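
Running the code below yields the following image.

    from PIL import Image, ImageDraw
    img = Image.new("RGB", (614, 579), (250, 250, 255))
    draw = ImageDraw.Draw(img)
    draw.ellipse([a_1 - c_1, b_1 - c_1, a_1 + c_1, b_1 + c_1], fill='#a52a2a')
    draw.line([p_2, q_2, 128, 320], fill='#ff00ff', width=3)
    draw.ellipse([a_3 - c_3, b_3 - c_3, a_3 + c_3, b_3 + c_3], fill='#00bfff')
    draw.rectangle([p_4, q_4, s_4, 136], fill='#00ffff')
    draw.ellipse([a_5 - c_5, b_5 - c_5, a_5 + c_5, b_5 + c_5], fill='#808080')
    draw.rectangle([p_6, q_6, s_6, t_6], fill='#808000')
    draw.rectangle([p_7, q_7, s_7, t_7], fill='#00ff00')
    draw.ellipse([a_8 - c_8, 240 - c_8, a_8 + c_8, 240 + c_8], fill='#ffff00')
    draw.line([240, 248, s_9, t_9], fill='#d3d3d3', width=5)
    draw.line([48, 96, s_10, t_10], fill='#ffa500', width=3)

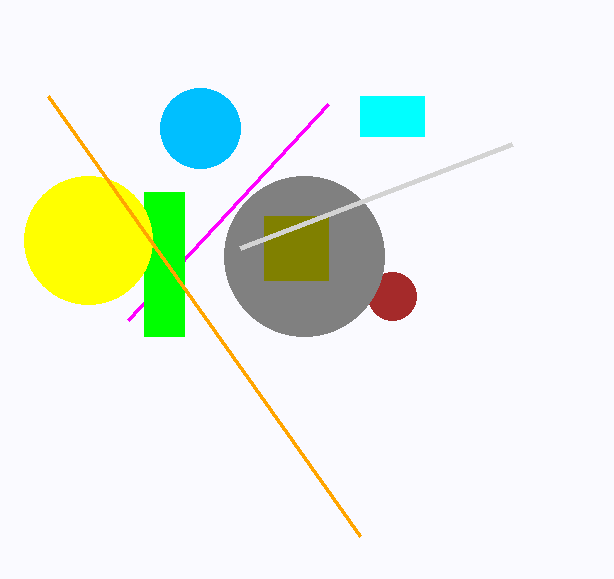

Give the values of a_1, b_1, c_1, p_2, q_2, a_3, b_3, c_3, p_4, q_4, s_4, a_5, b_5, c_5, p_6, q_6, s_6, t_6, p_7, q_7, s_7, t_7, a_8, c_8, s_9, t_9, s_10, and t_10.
a_1 = 392
b_1 = 296
c_1 = 24
p_2 = 328
q_2 = 104
a_3 = 200
b_3 = 128
c_3 = 40
p_4 = 360
q_4 = 96
s_4 = 424
a_5 = 304
b_5 = 256
c_5 = 80
p_6 = 264
q_6 = 216
s_6 = 328
t_6 = 280
p_7 = 144
q_7 = 192
s_7 = 184
t_7 = 336
a_8 = 88
c_8 = 64
s_9 = 512
t_9 = 144
s_10 = 360
t_10 = 536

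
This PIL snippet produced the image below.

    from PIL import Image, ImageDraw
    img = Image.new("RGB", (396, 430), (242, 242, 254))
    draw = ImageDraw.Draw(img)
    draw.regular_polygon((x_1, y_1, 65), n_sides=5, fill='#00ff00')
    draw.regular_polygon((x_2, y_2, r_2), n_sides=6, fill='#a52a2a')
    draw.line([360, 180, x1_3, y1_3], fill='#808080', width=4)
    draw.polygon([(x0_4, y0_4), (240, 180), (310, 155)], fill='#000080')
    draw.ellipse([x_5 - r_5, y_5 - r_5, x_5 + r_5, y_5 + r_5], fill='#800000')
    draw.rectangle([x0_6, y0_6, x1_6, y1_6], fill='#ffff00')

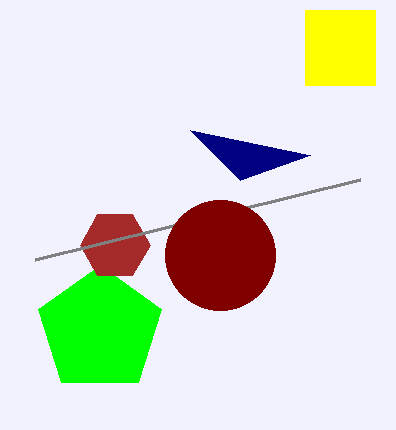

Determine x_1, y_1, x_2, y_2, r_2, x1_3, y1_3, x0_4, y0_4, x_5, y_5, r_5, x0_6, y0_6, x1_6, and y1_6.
x_1 = 100
y_1 = 330
x_2 = 115
y_2 = 245
r_2 = 35
x1_3 = 35
y1_3 = 260
x0_4 = 190
y0_4 = 130
x_5 = 220
y_5 = 255
r_5 = 55
x0_6 = 305
y0_6 = 10
x1_6 = 375
y1_6 = 85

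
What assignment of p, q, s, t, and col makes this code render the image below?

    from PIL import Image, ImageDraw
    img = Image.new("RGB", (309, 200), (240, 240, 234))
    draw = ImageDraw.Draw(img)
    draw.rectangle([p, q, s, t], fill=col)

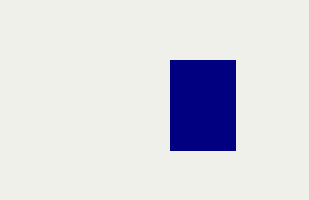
p = 170
q = 60
s = 235
t = 150
col = 'navy'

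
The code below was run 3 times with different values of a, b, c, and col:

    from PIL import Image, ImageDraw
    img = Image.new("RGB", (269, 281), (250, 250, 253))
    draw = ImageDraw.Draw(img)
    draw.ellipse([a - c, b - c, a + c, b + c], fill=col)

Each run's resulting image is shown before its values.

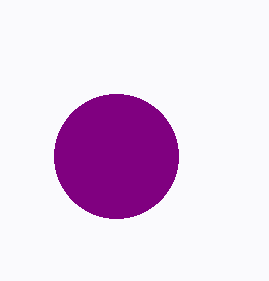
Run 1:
a = 116; b = 156; c = 62; col = 'purple'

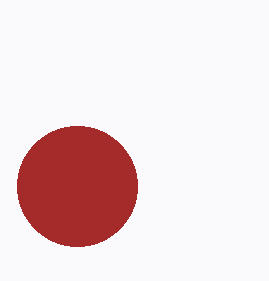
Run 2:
a = 77, b = 186, c = 60, col = 'brown'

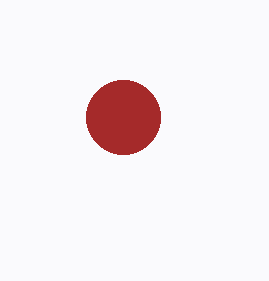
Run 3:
a = 123, b = 117, c = 37, col = 'brown'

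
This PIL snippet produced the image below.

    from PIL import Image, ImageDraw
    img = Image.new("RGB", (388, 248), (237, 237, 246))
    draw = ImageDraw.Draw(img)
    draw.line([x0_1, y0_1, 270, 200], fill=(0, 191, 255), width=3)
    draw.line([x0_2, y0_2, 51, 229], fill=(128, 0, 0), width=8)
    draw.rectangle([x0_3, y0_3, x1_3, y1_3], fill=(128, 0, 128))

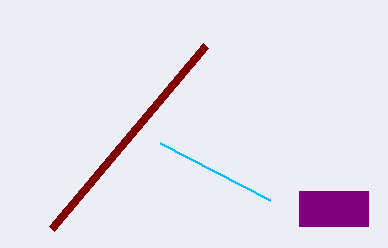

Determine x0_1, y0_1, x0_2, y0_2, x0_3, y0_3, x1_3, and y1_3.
x0_1 = 160
y0_1 = 143
x0_2 = 205
y0_2 = 46
x0_3 = 299
y0_3 = 191
x1_3 = 368
y1_3 = 226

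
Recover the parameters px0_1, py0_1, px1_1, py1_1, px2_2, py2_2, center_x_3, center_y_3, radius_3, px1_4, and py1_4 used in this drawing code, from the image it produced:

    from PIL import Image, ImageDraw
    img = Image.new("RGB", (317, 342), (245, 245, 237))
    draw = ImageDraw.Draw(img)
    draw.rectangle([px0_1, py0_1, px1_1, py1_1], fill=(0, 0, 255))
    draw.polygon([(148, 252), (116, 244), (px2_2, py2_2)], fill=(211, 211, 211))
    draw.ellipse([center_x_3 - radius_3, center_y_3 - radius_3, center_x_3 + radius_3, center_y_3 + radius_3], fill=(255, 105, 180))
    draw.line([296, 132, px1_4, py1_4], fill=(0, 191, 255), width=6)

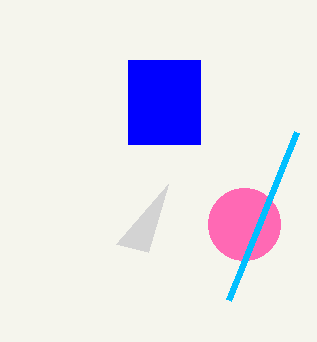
px0_1 = 128; py0_1 = 60; px1_1 = 200; py1_1 = 144; px2_2 = 168; py2_2 = 184; center_x_3 = 244; center_y_3 = 224; radius_3 = 36; px1_4 = 228; py1_4 = 300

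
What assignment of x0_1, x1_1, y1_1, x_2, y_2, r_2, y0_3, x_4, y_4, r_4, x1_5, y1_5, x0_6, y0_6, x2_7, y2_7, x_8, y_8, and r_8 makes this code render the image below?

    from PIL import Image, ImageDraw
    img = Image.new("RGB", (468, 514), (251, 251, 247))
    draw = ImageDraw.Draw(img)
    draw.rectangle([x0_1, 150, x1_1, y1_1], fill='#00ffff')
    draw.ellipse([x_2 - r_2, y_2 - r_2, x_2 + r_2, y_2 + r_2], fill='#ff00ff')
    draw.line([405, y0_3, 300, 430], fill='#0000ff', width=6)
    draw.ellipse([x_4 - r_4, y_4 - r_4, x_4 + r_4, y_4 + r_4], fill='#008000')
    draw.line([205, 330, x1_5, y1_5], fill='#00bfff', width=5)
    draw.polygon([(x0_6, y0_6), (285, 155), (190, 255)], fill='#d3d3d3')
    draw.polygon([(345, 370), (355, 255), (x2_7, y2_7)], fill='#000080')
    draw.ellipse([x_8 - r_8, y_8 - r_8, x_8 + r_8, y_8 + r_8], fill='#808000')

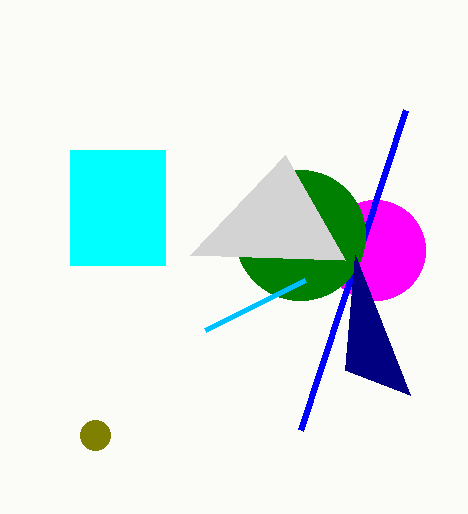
x0_1 = 70
x1_1 = 165
y1_1 = 265
x_2 = 375
y_2 = 250
r_2 = 50
y0_3 = 110
x_4 = 300
y_4 = 235
r_4 = 65
x1_5 = 305
y1_5 = 280
x0_6 = 345
y0_6 = 260
x2_7 = 410
y2_7 = 395
x_8 = 95
y_8 = 435
r_8 = 15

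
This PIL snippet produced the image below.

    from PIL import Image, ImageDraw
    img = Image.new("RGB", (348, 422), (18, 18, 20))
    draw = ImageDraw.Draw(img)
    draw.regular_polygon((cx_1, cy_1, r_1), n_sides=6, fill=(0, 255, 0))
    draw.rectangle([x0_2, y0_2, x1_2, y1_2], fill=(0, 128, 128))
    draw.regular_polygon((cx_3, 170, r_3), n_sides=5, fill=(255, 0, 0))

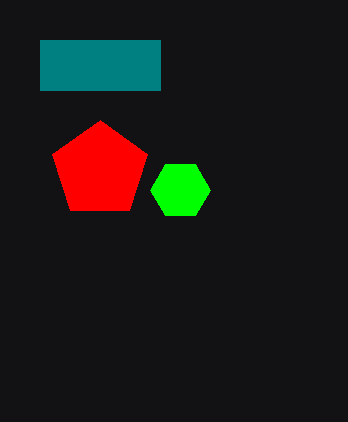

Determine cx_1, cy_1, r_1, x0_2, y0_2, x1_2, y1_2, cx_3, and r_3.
cx_1 = 180
cy_1 = 190
r_1 = 30
x0_2 = 40
y0_2 = 40
x1_2 = 160
y1_2 = 90
cx_3 = 100
r_3 = 50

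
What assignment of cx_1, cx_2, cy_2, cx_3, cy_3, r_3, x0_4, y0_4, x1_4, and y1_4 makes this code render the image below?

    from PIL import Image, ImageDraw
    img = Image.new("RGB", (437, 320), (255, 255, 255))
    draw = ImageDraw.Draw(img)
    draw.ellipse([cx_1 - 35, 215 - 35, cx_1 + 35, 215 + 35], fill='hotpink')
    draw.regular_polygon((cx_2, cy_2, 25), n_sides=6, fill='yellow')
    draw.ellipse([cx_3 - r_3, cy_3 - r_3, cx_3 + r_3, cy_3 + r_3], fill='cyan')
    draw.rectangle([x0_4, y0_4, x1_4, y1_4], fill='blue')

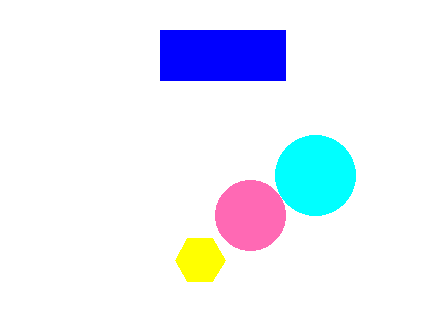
cx_1 = 250
cx_2 = 200
cy_2 = 260
cx_3 = 315
cy_3 = 175
r_3 = 40
x0_4 = 160
y0_4 = 30
x1_4 = 285
y1_4 = 80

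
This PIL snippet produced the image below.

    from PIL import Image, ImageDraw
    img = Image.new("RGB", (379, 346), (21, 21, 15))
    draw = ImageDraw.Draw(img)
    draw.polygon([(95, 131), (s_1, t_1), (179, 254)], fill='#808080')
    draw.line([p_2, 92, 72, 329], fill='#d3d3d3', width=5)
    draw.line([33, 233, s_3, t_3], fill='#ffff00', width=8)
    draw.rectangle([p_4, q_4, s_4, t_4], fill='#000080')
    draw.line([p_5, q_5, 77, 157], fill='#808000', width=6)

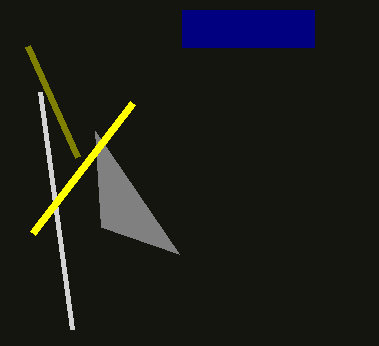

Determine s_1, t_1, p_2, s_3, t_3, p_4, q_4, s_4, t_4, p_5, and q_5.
s_1 = 101
t_1 = 227
p_2 = 40
s_3 = 133
t_3 = 103
p_4 = 182
q_4 = 10
s_4 = 314
t_4 = 47
p_5 = 27
q_5 = 46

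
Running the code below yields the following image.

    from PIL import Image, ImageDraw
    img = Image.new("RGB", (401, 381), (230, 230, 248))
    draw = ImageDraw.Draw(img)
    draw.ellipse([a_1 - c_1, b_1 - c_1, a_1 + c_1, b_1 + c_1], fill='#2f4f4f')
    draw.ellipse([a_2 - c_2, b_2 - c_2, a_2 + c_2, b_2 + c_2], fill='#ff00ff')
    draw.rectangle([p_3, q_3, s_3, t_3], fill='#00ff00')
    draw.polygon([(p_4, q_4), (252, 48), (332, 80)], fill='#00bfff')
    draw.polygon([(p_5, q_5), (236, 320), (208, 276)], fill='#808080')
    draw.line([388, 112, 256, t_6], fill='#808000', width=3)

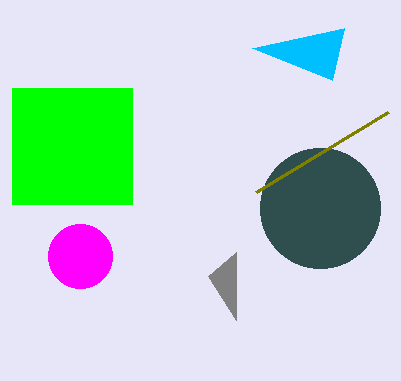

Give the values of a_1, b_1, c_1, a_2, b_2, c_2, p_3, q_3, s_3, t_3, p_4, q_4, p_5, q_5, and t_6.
a_1 = 320
b_1 = 208
c_1 = 60
a_2 = 80
b_2 = 256
c_2 = 32
p_3 = 12
q_3 = 88
s_3 = 132
t_3 = 204
p_4 = 344
q_4 = 28
p_5 = 236
q_5 = 252
t_6 = 192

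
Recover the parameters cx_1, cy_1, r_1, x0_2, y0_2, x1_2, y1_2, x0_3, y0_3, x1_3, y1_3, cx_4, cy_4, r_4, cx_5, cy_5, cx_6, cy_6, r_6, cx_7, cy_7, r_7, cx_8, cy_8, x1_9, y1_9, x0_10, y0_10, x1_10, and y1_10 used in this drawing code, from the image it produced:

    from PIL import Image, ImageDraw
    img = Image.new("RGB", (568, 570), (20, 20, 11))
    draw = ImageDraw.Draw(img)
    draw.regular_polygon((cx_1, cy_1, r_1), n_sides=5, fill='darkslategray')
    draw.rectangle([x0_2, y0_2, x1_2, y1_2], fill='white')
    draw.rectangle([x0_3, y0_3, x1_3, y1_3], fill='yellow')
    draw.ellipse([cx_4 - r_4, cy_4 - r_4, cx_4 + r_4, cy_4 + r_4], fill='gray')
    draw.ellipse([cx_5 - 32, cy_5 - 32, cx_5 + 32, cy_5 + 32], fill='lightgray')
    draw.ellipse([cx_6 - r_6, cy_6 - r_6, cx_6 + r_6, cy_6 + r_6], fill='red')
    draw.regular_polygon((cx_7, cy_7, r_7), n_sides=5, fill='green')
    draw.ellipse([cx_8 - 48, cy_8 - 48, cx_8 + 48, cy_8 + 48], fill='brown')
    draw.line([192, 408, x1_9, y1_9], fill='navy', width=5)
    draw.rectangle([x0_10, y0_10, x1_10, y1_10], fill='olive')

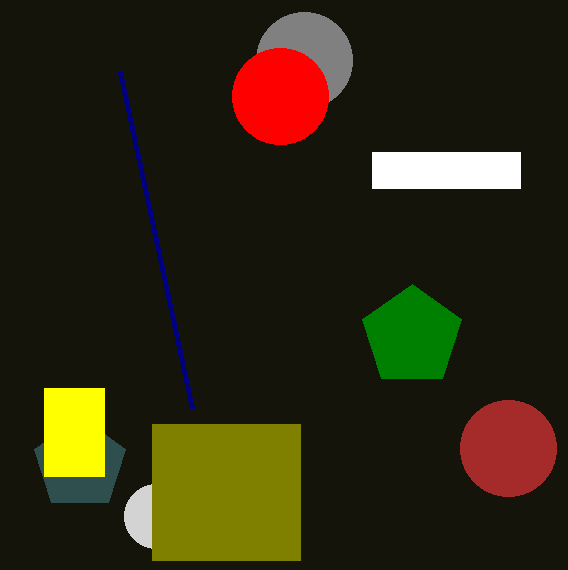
cx_1 = 80
cy_1 = 464
r_1 = 48
x0_2 = 372
y0_2 = 152
x1_2 = 520
y1_2 = 188
x0_3 = 44
y0_3 = 388
x1_3 = 104
y1_3 = 476
cx_4 = 304
cy_4 = 60
r_4 = 48
cx_5 = 156
cy_5 = 516
cx_6 = 280
cy_6 = 96
r_6 = 48
cx_7 = 412
cy_7 = 336
r_7 = 52
cx_8 = 508
cy_8 = 448
x1_9 = 120
y1_9 = 72
x0_10 = 152
y0_10 = 424
x1_10 = 300
y1_10 = 560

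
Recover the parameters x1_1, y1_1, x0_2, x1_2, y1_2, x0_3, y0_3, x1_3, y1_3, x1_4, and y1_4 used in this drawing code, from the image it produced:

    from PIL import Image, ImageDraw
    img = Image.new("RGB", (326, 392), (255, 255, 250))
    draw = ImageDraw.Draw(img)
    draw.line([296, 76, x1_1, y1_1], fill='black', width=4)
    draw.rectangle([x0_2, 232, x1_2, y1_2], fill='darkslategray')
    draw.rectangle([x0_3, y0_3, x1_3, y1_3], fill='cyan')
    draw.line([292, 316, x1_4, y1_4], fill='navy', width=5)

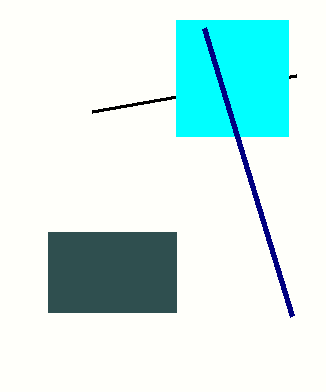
x1_1 = 92; y1_1 = 112; x0_2 = 48; x1_2 = 176; y1_2 = 312; x0_3 = 176; y0_3 = 20; x1_3 = 288; y1_3 = 136; x1_4 = 204; y1_4 = 28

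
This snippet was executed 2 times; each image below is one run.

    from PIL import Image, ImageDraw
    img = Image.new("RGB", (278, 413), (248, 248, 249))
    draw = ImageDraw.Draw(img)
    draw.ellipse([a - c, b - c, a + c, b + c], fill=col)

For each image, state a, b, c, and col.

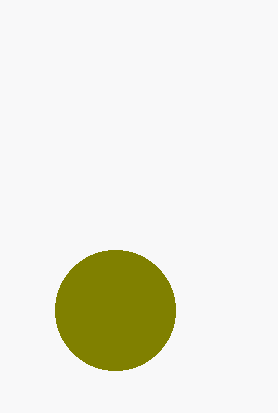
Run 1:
a = 115, b = 310, c = 60, col = 'olive'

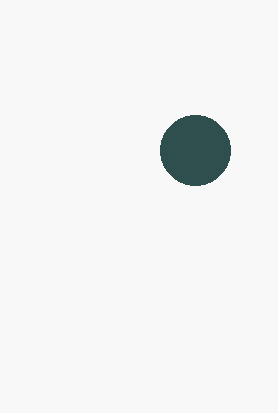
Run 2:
a = 195; b = 150; c = 35; col = 'darkslategray'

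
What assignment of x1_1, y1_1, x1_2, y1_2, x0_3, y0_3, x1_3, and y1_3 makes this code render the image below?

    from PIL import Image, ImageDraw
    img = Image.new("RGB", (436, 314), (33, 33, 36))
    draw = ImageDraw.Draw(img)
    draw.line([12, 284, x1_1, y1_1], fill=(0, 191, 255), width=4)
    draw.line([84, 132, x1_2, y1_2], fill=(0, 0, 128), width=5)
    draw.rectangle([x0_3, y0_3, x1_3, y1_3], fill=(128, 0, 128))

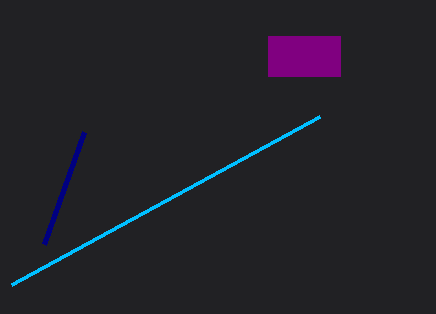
x1_1 = 320
y1_1 = 116
x1_2 = 44
y1_2 = 244
x0_3 = 268
y0_3 = 36
x1_3 = 340
y1_3 = 76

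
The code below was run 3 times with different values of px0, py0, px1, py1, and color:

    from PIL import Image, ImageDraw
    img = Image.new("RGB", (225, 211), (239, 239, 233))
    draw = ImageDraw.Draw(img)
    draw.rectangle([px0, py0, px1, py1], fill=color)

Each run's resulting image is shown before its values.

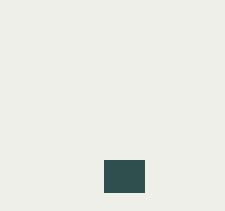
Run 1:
px0 = 104; py0 = 160; px1 = 144; py1 = 192; color = 'darkslategray'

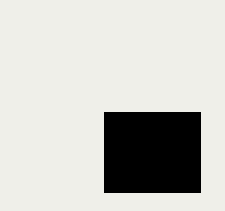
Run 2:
px0 = 104, py0 = 112, px1 = 200, py1 = 192, color = 'black'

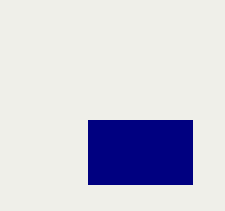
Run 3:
px0 = 88, py0 = 120, px1 = 192, py1 = 184, color = 'navy'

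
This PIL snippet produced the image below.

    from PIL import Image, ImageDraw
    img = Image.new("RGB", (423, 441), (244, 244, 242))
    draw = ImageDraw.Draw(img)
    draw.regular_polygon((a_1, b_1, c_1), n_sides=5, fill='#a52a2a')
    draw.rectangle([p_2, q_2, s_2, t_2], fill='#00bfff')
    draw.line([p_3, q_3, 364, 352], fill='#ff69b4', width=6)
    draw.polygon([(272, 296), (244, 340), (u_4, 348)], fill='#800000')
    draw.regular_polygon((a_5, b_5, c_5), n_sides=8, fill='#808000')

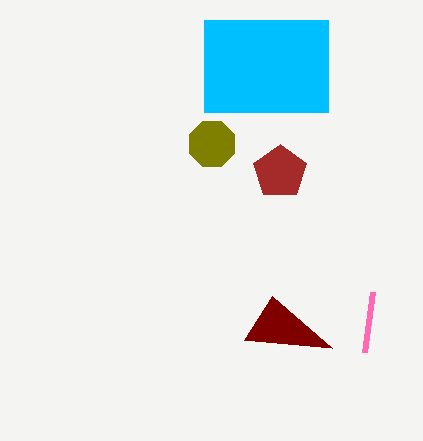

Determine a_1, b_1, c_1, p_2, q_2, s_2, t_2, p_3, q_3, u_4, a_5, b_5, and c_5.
a_1 = 280, b_1 = 172, c_1 = 28, p_2 = 204, q_2 = 20, s_2 = 328, t_2 = 112, p_3 = 372, q_3 = 292, u_4 = 332, a_5 = 212, b_5 = 144, c_5 = 24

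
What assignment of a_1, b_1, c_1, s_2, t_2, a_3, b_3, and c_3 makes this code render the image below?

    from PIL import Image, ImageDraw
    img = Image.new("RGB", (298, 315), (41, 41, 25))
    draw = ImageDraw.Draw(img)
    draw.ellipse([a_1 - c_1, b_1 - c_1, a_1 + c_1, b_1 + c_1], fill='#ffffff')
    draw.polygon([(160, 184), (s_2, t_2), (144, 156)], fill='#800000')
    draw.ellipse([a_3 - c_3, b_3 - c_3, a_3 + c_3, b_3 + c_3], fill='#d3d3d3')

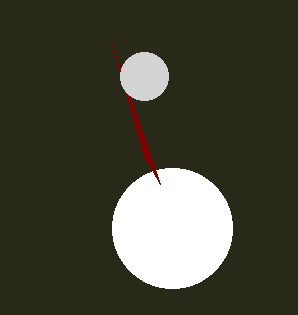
a_1 = 172; b_1 = 228; c_1 = 60; s_2 = 112; t_2 = 44; a_3 = 144; b_3 = 76; c_3 = 24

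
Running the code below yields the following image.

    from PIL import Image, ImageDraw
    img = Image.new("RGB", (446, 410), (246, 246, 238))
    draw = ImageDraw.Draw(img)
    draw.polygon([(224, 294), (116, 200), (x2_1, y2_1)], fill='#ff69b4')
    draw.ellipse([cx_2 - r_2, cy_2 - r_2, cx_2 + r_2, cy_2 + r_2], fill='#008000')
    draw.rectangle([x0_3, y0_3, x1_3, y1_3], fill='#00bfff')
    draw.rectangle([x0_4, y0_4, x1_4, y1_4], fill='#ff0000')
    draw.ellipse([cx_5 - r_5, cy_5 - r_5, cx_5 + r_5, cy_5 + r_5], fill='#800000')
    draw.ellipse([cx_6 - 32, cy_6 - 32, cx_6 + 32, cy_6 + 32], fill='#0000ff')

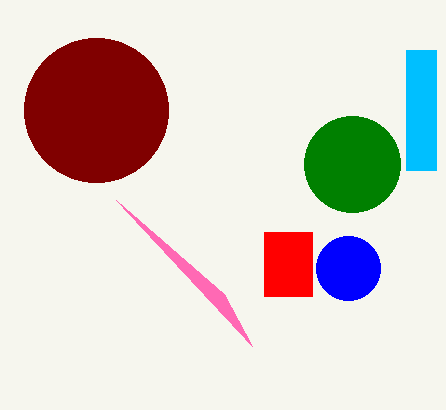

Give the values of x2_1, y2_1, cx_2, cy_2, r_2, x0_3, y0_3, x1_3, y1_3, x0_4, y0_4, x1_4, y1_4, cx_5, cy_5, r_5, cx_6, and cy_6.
x2_1 = 252, y2_1 = 346, cx_2 = 352, cy_2 = 164, r_2 = 48, x0_3 = 406, y0_3 = 50, x1_3 = 436, y1_3 = 170, x0_4 = 264, y0_4 = 232, x1_4 = 312, y1_4 = 296, cx_5 = 96, cy_5 = 110, r_5 = 72, cx_6 = 348, cy_6 = 268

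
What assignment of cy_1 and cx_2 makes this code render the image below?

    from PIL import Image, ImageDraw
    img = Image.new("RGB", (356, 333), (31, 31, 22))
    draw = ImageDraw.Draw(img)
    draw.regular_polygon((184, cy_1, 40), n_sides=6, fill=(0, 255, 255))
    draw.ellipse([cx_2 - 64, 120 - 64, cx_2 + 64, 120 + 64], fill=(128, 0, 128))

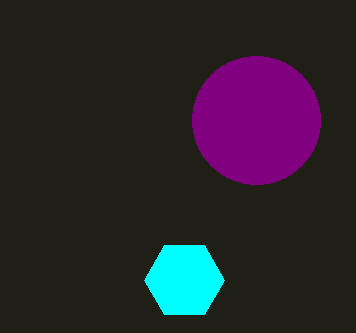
cy_1 = 280
cx_2 = 256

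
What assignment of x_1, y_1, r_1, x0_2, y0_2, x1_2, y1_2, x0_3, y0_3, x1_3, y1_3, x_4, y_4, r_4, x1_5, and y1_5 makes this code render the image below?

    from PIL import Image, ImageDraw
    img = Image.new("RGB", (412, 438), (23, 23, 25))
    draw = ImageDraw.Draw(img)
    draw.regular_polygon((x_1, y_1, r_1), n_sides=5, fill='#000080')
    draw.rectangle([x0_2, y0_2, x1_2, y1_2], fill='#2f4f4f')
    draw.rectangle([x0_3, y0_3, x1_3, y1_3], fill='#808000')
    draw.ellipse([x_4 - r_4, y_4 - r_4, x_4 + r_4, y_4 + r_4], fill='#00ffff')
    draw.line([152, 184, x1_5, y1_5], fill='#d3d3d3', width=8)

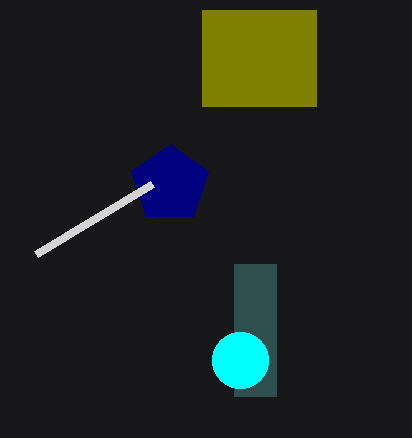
x_1 = 170
y_1 = 184
r_1 = 40
x0_2 = 234
y0_2 = 264
x1_2 = 276
y1_2 = 396
x0_3 = 202
y0_3 = 10
x1_3 = 316
y1_3 = 106
x_4 = 240
y_4 = 360
r_4 = 28
x1_5 = 36
y1_5 = 254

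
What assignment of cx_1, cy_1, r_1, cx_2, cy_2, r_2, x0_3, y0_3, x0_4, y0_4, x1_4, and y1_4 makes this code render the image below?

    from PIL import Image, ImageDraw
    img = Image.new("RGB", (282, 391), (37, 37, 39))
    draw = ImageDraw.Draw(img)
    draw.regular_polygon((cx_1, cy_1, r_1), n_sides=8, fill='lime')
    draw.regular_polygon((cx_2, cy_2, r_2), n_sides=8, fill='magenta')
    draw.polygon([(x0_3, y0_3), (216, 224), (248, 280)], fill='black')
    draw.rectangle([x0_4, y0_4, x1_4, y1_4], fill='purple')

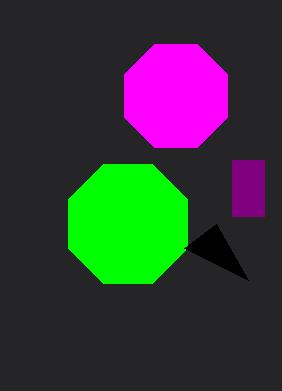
cx_1 = 128; cy_1 = 224; r_1 = 64; cx_2 = 176; cy_2 = 96; r_2 = 56; x0_3 = 184; y0_3 = 248; x0_4 = 232; y0_4 = 160; x1_4 = 264; y1_4 = 216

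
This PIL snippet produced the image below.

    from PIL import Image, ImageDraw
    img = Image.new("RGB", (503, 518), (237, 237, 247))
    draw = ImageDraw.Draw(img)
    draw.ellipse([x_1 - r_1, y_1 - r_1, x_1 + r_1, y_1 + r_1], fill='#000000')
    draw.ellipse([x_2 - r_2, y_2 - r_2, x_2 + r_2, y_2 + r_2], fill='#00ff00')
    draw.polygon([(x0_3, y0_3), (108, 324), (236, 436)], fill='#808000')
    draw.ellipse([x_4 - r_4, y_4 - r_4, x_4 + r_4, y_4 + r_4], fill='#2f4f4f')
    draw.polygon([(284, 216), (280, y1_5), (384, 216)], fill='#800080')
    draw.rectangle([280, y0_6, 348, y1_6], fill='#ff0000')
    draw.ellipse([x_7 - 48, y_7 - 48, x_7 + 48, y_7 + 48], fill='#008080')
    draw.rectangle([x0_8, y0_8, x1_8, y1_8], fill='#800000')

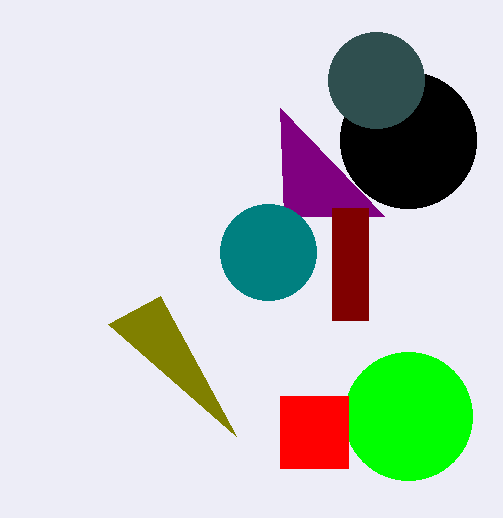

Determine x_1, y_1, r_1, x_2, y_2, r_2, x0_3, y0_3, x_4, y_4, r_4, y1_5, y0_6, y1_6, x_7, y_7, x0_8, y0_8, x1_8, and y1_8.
x_1 = 408
y_1 = 140
r_1 = 68
x_2 = 408
y_2 = 416
r_2 = 64
x0_3 = 160
y0_3 = 296
x_4 = 376
y_4 = 80
r_4 = 48
y1_5 = 108
y0_6 = 396
y1_6 = 468
x_7 = 268
y_7 = 252
x0_8 = 332
y0_8 = 208
x1_8 = 368
y1_8 = 320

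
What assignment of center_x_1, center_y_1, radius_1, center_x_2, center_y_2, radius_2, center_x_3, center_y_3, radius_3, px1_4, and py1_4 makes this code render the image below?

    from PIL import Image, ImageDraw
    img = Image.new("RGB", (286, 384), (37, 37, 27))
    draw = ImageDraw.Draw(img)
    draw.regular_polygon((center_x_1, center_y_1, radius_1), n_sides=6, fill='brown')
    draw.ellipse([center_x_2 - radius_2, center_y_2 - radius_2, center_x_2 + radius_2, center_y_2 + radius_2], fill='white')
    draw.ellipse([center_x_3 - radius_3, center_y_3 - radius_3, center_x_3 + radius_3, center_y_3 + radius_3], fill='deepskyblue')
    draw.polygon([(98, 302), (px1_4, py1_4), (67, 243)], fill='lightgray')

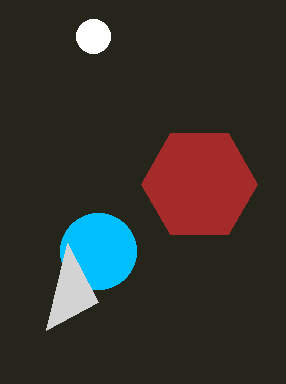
center_x_1 = 199; center_y_1 = 184; radius_1 = 58; center_x_2 = 93; center_y_2 = 36; radius_2 = 17; center_x_3 = 98; center_y_3 = 251; radius_3 = 38; px1_4 = 46; py1_4 = 330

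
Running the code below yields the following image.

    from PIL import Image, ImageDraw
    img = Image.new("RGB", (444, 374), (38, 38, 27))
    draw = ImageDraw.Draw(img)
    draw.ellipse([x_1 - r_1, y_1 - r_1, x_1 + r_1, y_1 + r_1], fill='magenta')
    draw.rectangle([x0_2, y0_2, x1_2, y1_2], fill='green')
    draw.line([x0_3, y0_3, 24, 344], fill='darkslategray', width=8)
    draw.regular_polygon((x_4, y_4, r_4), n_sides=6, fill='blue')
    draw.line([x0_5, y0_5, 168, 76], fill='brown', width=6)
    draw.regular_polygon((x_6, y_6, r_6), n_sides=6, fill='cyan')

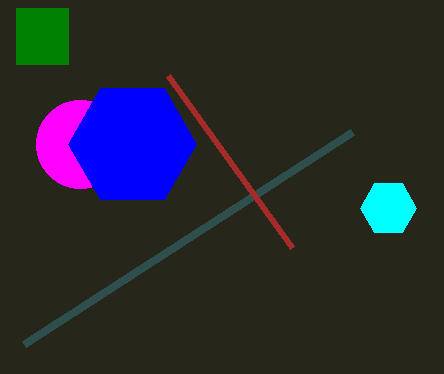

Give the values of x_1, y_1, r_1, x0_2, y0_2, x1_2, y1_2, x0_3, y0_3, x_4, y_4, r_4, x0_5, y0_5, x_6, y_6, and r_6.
x_1 = 80, y_1 = 144, r_1 = 44, x0_2 = 16, y0_2 = 8, x1_2 = 68, y1_2 = 64, x0_3 = 352, y0_3 = 132, x_4 = 132, y_4 = 144, r_4 = 64, x0_5 = 292, y0_5 = 248, x_6 = 388, y_6 = 208, r_6 = 28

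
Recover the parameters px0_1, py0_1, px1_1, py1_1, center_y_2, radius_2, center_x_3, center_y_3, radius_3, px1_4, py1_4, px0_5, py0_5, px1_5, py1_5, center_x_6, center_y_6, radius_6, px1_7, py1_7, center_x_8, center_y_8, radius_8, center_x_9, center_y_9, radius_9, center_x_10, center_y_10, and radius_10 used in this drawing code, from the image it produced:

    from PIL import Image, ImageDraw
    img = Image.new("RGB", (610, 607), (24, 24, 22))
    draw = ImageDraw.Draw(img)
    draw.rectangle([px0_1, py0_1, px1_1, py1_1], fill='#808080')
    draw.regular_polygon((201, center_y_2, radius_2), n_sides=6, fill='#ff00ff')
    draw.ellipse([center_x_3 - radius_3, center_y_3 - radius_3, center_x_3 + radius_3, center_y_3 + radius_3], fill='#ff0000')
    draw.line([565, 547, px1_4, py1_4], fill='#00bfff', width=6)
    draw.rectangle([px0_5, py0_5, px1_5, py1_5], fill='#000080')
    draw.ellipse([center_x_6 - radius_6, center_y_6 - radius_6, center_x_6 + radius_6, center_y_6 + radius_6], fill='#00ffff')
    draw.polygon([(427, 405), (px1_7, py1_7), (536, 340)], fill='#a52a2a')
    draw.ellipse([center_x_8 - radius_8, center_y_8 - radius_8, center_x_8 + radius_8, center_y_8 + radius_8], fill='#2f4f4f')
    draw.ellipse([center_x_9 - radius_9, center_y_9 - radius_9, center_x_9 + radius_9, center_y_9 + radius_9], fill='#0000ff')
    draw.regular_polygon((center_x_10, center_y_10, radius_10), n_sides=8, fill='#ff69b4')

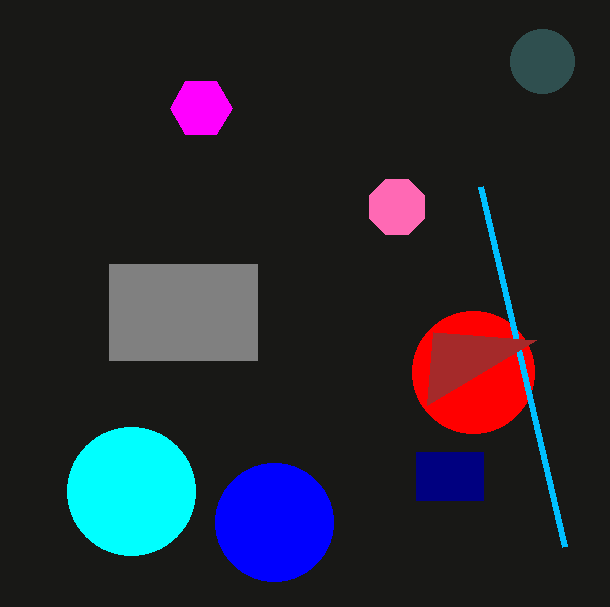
px0_1 = 109; py0_1 = 264; px1_1 = 257; py1_1 = 360; center_y_2 = 108; radius_2 = 31; center_x_3 = 473; center_y_3 = 372; radius_3 = 61; px1_4 = 481; py1_4 = 187; px0_5 = 416; py0_5 = 452; px1_5 = 483; py1_5 = 500; center_x_6 = 131; center_y_6 = 491; radius_6 = 64; px1_7 = 433; py1_7 = 332; center_x_8 = 542; center_y_8 = 61; radius_8 = 32; center_x_9 = 274; center_y_9 = 522; radius_9 = 59; center_x_10 = 397; center_y_10 = 207; radius_10 = 30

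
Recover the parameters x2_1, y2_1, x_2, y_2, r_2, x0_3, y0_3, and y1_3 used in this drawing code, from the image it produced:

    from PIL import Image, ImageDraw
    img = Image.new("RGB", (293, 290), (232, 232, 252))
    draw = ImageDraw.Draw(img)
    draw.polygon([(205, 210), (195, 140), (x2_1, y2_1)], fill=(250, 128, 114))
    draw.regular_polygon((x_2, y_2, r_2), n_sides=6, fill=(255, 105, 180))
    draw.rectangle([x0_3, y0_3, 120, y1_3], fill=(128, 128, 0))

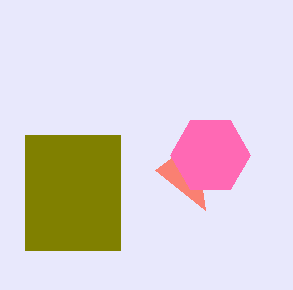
x2_1 = 155, y2_1 = 170, x_2 = 210, y_2 = 155, r_2 = 40, x0_3 = 25, y0_3 = 135, y1_3 = 250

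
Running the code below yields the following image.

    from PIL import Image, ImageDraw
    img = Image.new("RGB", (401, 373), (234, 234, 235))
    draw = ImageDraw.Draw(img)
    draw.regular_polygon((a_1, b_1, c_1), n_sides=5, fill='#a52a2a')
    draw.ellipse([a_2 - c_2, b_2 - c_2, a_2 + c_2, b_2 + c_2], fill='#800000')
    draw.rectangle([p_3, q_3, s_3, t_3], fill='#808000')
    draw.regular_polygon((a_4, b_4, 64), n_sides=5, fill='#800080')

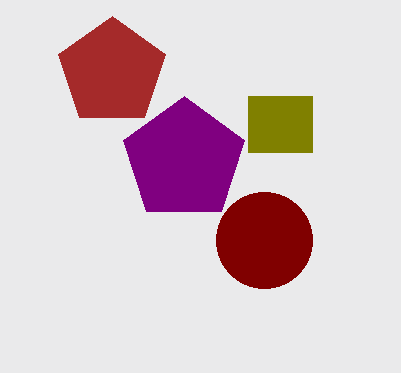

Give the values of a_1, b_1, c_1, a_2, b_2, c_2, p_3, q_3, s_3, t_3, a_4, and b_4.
a_1 = 112, b_1 = 72, c_1 = 56, a_2 = 264, b_2 = 240, c_2 = 48, p_3 = 248, q_3 = 96, s_3 = 312, t_3 = 152, a_4 = 184, b_4 = 160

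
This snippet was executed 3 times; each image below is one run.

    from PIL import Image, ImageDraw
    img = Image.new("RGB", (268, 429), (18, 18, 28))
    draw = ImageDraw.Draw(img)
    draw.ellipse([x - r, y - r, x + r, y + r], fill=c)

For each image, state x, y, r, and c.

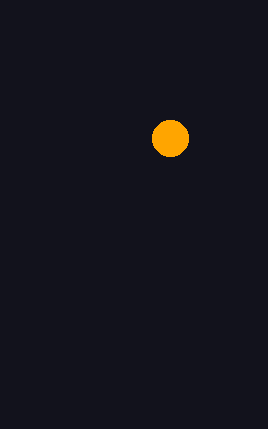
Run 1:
x = 170, y = 138, r = 18, c = 'orange'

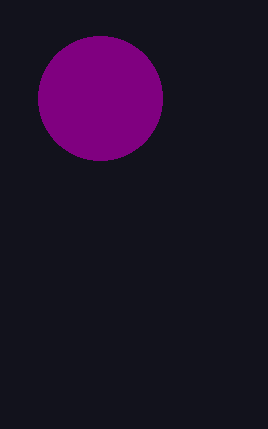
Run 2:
x = 100
y = 98
r = 62
c = 'purple'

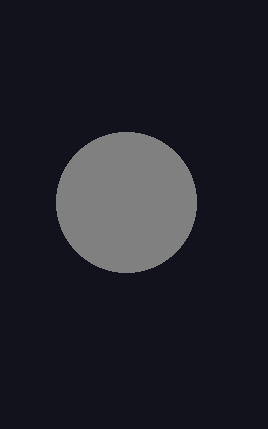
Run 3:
x = 126
y = 202
r = 70
c = 'gray'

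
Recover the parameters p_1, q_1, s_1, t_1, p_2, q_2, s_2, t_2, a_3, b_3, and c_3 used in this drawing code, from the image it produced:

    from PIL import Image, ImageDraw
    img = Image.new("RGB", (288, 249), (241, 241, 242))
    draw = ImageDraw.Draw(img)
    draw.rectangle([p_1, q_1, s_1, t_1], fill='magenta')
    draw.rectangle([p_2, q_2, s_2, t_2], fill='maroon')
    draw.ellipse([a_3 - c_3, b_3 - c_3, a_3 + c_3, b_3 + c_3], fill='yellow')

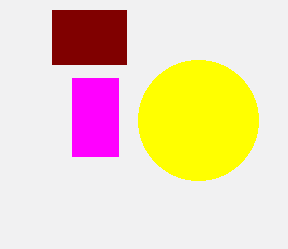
p_1 = 72, q_1 = 78, s_1 = 118, t_1 = 156, p_2 = 52, q_2 = 10, s_2 = 126, t_2 = 64, a_3 = 198, b_3 = 120, c_3 = 60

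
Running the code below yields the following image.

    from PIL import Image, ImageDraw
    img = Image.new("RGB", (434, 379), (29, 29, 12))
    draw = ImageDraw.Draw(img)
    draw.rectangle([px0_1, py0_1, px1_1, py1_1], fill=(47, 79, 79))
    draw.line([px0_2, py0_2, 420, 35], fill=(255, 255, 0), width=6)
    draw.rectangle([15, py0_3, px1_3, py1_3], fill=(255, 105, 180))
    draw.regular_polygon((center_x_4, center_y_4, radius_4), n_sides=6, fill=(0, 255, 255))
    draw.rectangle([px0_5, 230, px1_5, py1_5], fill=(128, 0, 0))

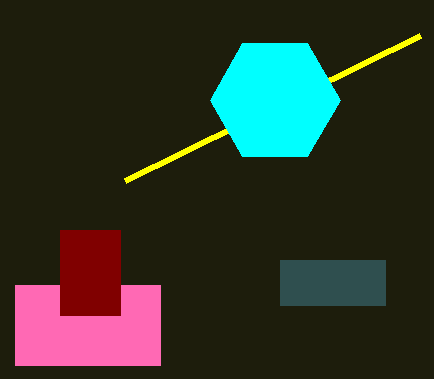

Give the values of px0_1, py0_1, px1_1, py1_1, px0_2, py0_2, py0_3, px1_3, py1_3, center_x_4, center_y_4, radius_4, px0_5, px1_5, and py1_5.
px0_1 = 280, py0_1 = 260, px1_1 = 385, py1_1 = 305, px0_2 = 125, py0_2 = 180, py0_3 = 285, px1_3 = 160, py1_3 = 365, center_x_4 = 275, center_y_4 = 100, radius_4 = 65, px0_5 = 60, px1_5 = 120, py1_5 = 315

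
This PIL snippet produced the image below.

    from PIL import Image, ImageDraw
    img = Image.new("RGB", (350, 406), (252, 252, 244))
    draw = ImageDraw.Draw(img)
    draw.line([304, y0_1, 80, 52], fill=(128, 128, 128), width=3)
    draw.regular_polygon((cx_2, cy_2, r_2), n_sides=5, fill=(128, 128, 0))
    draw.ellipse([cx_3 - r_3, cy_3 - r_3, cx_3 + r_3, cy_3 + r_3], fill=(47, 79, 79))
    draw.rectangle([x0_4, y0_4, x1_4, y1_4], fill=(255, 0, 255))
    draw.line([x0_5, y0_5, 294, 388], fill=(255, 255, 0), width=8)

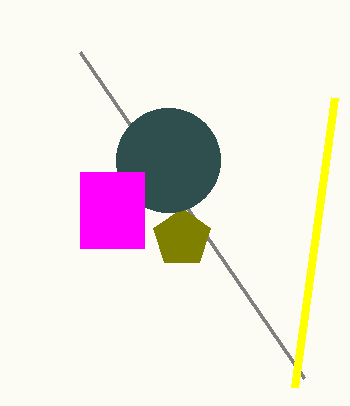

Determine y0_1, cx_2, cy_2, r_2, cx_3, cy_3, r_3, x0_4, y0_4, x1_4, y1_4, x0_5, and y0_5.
y0_1 = 378, cx_2 = 182, cy_2 = 238, r_2 = 30, cx_3 = 168, cy_3 = 160, r_3 = 52, x0_4 = 80, y0_4 = 172, x1_4 = 144, y1_4 = 248, x0_5 = 334, y0_5 = 98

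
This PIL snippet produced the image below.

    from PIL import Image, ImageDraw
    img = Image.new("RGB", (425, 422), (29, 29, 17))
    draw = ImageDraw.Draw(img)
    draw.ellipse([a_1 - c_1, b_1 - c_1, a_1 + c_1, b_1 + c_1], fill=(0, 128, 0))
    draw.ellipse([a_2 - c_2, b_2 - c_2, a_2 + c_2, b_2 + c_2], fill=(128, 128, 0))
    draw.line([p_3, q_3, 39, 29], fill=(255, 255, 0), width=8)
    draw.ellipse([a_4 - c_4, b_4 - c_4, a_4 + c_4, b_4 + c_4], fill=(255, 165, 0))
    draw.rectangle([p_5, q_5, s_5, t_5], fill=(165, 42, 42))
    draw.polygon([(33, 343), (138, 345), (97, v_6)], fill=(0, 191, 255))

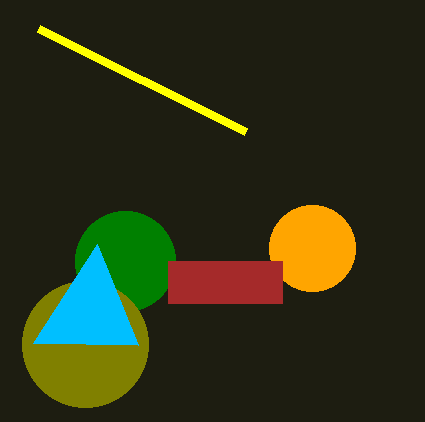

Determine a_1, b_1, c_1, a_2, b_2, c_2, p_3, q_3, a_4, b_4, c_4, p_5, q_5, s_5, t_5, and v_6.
a_1 = 125; b_1 = 261; c_1 = 50; a_2 = 85; b_2 = 344; c_2 = 63; p_3 = 246; q_3 = 132; a_4 = 312; b_4 = 248; c_4 = 43; p_5 = 168; q_5 = 261; s_5 = 282; t_5 = 303; v_6 = 244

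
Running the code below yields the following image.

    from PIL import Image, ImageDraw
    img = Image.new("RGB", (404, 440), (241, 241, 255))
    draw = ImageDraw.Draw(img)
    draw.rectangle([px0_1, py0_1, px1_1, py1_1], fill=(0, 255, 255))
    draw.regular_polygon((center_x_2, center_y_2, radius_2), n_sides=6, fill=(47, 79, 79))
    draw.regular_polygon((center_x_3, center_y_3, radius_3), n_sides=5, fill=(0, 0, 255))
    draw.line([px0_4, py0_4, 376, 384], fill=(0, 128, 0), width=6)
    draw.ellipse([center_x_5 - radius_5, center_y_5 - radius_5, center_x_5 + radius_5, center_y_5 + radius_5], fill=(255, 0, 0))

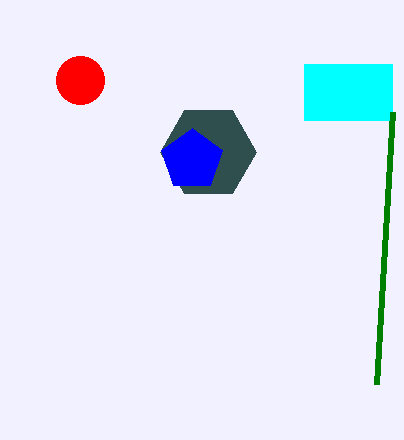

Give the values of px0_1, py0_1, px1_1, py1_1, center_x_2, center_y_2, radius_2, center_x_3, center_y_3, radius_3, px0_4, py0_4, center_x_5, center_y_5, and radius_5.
px0_1 = 304
py0_1 = 64
px1_1 = 392
py1_1 = 120
center_x_2 = 208
center_y_2 = 152
radius_2 = 48
center_x_3 = 192
center_y_3 = 160
radius_3 = 32
px0_4 = 392
py0_4 = 112
center_x_5 = 80
center_y_5 = 80
radius_5 = 24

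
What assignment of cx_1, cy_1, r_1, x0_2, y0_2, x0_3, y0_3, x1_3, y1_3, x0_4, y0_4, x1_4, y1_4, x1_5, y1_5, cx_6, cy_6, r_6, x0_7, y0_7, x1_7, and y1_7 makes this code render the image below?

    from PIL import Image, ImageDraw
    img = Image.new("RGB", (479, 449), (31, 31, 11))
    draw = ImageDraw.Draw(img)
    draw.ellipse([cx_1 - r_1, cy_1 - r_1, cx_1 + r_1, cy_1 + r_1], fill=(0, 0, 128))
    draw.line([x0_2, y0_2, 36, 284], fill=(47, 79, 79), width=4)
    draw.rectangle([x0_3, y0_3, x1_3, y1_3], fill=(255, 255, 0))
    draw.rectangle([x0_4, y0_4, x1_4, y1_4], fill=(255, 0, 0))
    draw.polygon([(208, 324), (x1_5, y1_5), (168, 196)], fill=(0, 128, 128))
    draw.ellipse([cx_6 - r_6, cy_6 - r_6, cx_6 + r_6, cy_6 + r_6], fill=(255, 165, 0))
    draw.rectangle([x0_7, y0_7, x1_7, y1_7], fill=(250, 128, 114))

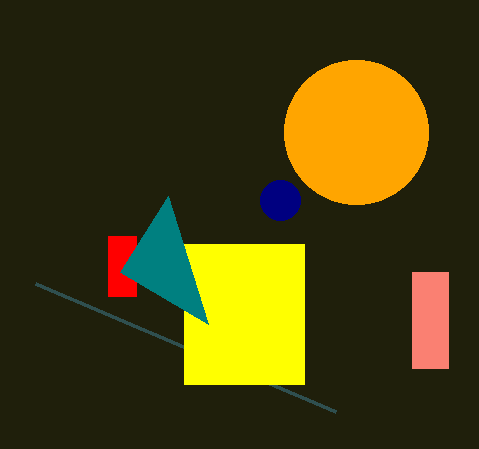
cx_1 = 280; cy_1 = 200; r_1 = 20; x0_2 = 336; y0_2 = 412; x0_3 = 184; y0_3 = 244; x1_3 = 304; y1_3 = 384; x0_4 = 108; y0_4 = 236; x1_4 = 136; y1_4 = 296; x1_5 = 120; y1_5 = 272; cx_6 = 356; cy_6 = 132; r_6 = 72; x0_7 = 412; y0_7 = 272; x1_7 = 448; y1_7 = 368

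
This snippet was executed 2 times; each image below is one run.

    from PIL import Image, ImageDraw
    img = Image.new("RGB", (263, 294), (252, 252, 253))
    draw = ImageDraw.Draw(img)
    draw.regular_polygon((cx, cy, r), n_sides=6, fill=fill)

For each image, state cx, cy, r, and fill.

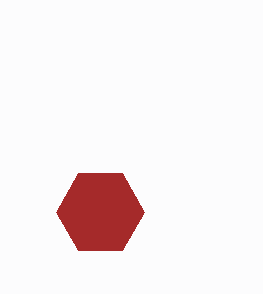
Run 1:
cx = 100, cy = 212, r = 44, fill = 'brown'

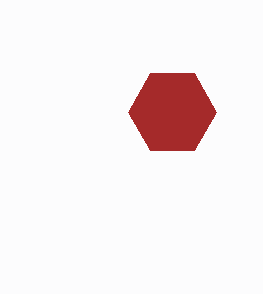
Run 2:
cx = 172
cy = 112
r = 44
fill = 'brown'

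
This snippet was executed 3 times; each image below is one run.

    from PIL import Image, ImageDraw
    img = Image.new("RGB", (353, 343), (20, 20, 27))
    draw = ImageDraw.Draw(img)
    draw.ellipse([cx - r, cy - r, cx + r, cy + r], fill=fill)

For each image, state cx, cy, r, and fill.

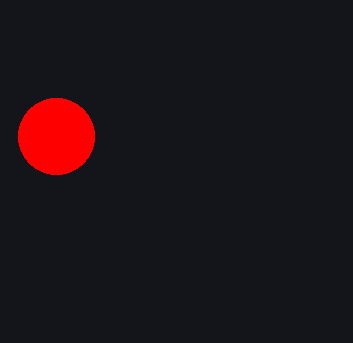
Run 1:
cx = 56
cy = 136
r = 38
fill = 'red'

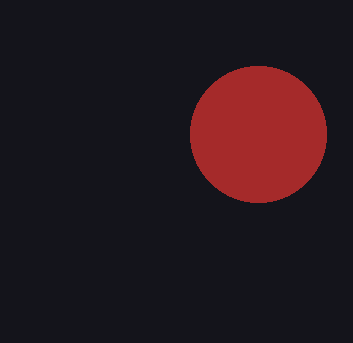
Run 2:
cx = 258, cy = 134, r = 68, fill = 'brown'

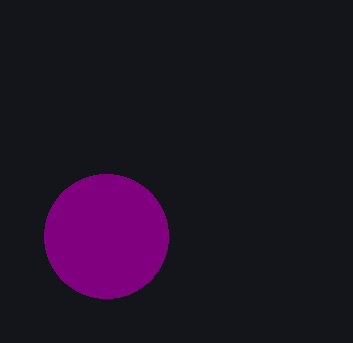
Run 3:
cx = 106; cy = 236; r = 62; fill = 'purple'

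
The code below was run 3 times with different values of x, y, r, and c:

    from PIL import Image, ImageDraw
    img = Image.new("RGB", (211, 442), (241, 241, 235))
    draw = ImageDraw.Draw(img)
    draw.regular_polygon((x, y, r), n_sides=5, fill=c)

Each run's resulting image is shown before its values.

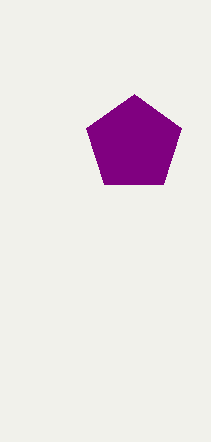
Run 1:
x = 134; y = 144; r = 50; c = 'purple'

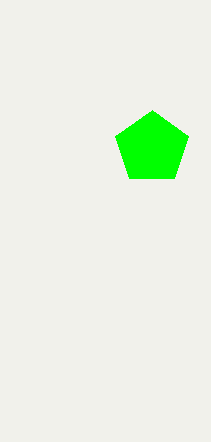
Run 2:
x = 152, y = 148, r = 38, c = 'lime'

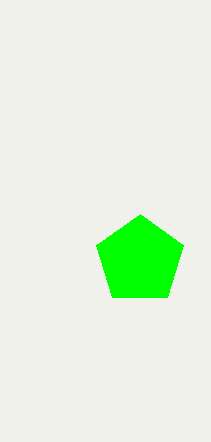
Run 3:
x = 140, y = 260, r = 46, c = 'lime'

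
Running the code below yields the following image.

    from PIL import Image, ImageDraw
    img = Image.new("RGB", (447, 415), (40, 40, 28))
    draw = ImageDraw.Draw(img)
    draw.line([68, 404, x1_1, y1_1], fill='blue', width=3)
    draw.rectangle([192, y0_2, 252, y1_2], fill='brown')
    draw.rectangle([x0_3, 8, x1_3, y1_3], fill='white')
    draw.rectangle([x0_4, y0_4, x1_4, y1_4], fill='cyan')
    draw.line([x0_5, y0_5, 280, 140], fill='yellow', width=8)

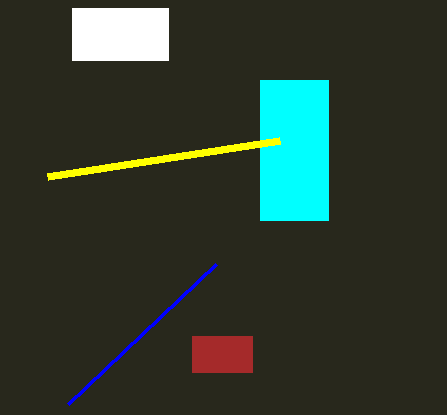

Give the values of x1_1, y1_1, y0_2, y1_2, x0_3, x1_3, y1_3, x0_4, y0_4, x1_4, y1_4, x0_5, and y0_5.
x1_1 = 216, y1_1 = 264, y0_2 = 336, y1_2 = 372, x0_3 = 72, x1_3 = 168, y1_3 = 60, x0_4 = 260, y0_4 = 80, x1_4 = 328, y1_4 = 220, x0_5 = 48, y0_5 = 176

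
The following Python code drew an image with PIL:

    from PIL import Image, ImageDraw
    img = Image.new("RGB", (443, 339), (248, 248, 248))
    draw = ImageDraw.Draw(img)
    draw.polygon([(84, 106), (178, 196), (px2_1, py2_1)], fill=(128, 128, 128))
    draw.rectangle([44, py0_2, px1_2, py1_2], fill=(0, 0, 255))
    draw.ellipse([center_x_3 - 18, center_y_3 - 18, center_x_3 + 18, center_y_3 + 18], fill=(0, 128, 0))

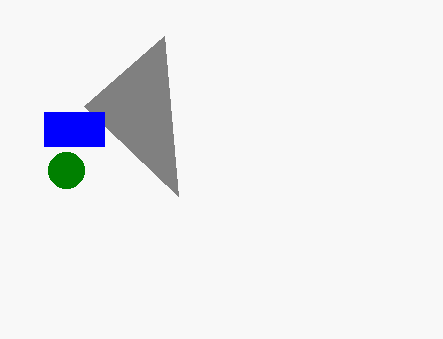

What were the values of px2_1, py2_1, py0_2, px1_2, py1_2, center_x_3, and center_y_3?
px2_1 = 164, py2_1 = 36, py0_2 = 112, px1_2 = 104, py1_2 = 146, center_x_3 = 66, center_y_3 = 170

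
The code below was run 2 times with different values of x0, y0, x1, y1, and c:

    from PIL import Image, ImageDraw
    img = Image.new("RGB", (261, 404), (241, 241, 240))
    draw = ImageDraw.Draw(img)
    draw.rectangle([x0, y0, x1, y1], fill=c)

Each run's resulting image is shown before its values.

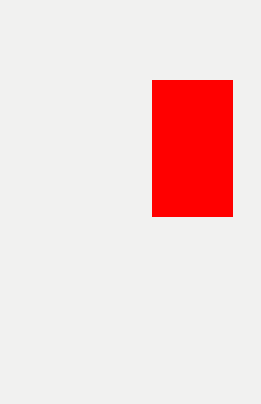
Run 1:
x0 = 152, y0 = 80, x1 = 232, y1 = 216, c = 'red'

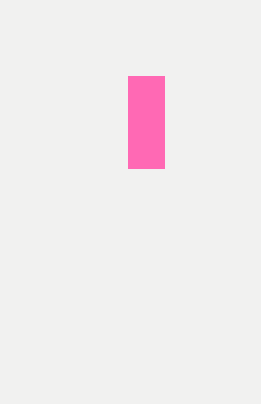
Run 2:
x0 = 128; y0 = 76; x1 = 164; y1 = 168; c = 'hotpink'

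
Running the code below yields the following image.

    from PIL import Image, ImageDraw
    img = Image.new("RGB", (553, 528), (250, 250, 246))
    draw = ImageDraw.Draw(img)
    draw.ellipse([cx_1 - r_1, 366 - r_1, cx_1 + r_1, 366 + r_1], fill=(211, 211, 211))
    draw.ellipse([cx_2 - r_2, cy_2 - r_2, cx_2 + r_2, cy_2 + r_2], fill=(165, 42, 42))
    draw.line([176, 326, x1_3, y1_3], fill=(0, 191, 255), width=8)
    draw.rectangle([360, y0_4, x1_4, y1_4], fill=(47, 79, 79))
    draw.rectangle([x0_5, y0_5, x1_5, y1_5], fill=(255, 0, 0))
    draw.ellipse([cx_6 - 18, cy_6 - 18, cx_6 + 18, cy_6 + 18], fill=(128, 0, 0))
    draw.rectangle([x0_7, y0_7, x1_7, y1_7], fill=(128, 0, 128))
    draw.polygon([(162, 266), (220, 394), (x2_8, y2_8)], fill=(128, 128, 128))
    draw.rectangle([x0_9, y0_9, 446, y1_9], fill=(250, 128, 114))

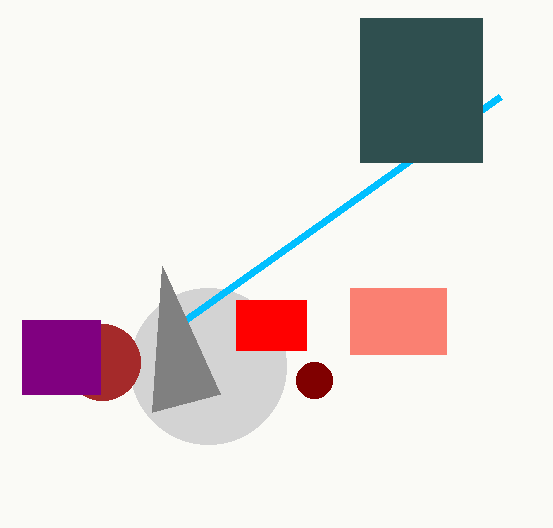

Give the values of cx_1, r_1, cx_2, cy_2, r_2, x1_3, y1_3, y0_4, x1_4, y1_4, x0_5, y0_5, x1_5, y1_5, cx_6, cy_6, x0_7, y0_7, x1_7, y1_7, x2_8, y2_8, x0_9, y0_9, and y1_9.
cx_1 = 208; r_1 = 78; cx_2 = 102; cy_2 = 362; r_2 = 38; x1_3 = 500; y1_3 = 96; y0_4 = 18; x1_4 = 482; y1_4 = 162; x0_5 = 236; y0_5 = 300; x1_5 = 306; y1_5 = 350; cx_6 = 314; cy_6 = 380; x0_7 = 22; y0_7 = 320; x1_7 = 100; y1_7 = 394; x2_8 = 152; y2_8 = 412; x0_9 = 350; y0_9 = 288; y1_9 = 354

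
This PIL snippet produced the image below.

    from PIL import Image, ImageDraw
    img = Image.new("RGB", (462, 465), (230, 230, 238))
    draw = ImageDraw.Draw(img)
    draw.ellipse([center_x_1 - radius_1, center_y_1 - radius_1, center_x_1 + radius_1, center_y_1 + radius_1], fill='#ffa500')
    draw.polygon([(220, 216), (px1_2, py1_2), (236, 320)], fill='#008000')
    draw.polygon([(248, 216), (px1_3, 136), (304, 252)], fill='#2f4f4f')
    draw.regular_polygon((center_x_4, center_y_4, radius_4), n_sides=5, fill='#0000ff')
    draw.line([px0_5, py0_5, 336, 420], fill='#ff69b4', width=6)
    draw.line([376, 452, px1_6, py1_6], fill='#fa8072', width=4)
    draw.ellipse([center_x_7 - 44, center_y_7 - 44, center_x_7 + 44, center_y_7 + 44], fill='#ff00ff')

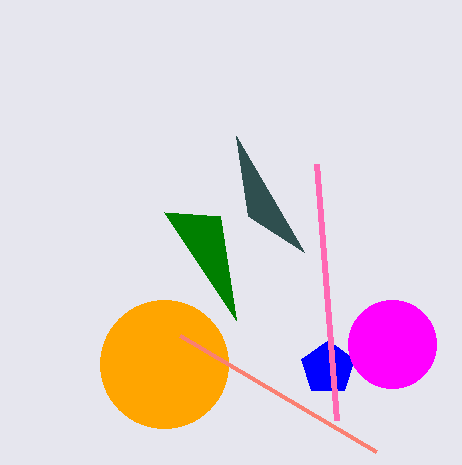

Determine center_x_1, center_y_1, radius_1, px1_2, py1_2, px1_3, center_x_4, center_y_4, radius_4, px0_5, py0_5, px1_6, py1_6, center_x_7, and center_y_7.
center_x_1 = 164, center_y_1 = 364, radius_1 = 64, px1_2 = 164, py1_2 = 212, px1_3 = 236, center_x_4 = 328, center_y_4 = 368, radius_4 = 28, px0_5 = 316, py0_5 = 164, px1_6 = 180, py1_6 = 336, center_x_7 = 392, center_y_7 = 344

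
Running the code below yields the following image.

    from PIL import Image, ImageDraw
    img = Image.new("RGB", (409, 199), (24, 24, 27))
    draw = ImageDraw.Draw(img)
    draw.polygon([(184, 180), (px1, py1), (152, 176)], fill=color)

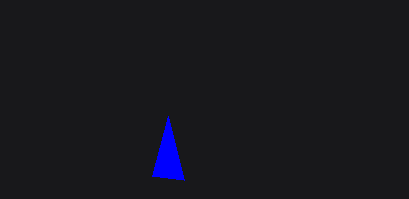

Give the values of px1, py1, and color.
px1 = 168
py1 = 116
color = 'blue'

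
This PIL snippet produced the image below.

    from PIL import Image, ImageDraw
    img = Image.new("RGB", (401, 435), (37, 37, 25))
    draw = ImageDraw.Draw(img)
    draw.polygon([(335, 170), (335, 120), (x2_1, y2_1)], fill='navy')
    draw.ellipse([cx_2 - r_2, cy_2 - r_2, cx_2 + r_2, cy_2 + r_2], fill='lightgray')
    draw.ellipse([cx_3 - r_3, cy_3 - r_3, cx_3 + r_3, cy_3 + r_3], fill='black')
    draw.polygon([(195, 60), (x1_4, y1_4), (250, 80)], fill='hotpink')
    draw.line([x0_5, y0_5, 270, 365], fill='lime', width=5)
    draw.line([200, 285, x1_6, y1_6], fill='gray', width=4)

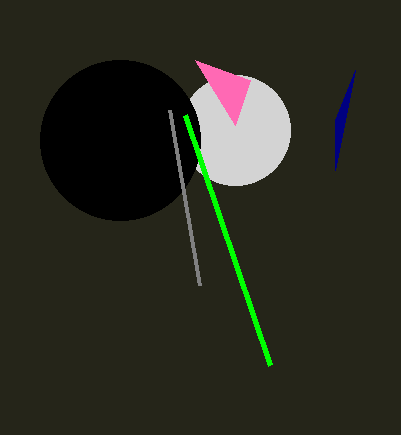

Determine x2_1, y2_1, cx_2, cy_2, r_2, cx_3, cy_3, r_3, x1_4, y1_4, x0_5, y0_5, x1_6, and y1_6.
x2_1 = 355; y2_1 = 70; cx_2 = 235; cy_2 = 130; r_2 = 55; cx_3 = 120; cy_3 = 140; r_3 = 80; x1_4 = 235; y1_4 = 125; x0_5 = 185; y0_5 = 115; x1_6 = 170; y1_6 = 110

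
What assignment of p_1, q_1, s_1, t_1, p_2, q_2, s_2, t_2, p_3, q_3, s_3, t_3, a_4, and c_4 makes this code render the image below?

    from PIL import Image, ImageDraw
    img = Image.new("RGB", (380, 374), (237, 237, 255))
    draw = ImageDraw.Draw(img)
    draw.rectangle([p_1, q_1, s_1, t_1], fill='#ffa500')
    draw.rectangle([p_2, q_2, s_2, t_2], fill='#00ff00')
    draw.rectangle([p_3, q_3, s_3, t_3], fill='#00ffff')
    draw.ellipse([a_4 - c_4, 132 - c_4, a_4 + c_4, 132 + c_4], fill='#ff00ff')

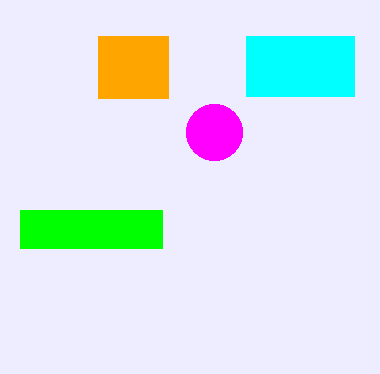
p_1 = 98, q_1 = 36, s_1 = 168, t_1 = 98, p_2 = 20, q_2 = 210, s_2 = 162, t_2 = 248, p_3 = 246, q_3 = 36, s_3 = 354, t_3 = 96, a_4 = 214, c_4 = 28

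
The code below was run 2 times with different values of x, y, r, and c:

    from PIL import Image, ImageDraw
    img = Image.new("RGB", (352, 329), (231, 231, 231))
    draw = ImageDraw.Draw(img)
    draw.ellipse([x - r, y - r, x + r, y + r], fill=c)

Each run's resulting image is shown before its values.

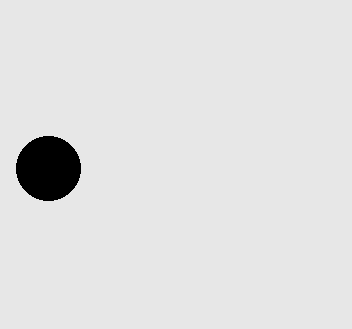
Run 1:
x = 48
y = 168
r = 32
c = 'black'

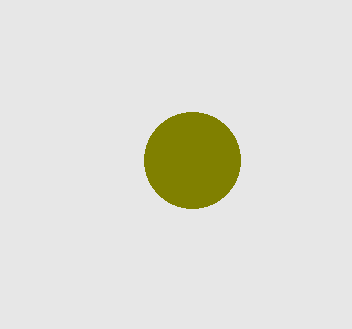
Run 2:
x = 192, y = 160, r = 48, c = 'olive'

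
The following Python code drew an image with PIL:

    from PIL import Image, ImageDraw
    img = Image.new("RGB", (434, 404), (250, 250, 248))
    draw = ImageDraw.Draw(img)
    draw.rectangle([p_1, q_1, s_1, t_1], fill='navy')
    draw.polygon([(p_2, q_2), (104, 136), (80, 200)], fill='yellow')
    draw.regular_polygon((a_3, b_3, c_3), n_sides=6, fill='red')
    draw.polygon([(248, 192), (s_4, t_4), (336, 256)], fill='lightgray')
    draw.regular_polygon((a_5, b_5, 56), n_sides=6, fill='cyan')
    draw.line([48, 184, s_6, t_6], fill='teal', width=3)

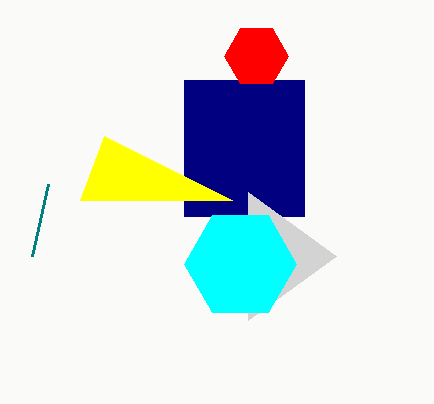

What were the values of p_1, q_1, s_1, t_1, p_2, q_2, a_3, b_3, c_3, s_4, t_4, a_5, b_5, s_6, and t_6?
p_1 = 184; q_1 = 80; s_1 = 304; t_1 = 216; p_2 = 232; q_2 = 200; a_3 = 256; b_3 = 56; c_3 = 32; s_4 = 248; t_4 = 320; a_5 = 240; b_5 = 264; s_6 = 32; t_6 = 256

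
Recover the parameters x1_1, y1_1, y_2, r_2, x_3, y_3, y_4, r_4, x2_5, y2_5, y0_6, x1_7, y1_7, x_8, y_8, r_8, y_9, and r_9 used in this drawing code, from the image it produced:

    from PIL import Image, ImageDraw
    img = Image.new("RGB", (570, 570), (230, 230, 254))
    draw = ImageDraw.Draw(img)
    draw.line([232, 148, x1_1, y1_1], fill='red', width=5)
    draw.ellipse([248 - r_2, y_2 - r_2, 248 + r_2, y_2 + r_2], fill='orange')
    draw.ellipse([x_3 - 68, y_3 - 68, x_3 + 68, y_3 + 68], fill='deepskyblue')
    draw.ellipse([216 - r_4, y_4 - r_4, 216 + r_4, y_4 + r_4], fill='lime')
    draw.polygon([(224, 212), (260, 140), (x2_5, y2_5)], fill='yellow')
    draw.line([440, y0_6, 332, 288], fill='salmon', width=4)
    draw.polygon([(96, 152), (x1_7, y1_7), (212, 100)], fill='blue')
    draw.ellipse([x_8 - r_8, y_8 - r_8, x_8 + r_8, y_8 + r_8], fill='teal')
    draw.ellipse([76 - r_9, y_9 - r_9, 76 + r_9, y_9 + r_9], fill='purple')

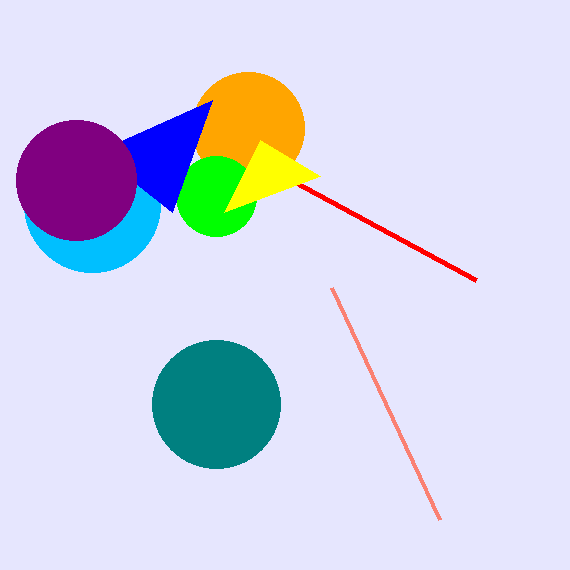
x1_1 = 476
y1_1 = 280
y_2 = 128
r_2 = 56
x_3 = 92
y_3 = 204
y_4 = 196
r_4 = 40
x2_5 = 320
y2_5 = 176
y0_6 = 520
x1_7 = 172
y1_7 = 212
x_8 = 216
y_8 = 404
r_8 = 64
y_9 = 180
r_9 = 60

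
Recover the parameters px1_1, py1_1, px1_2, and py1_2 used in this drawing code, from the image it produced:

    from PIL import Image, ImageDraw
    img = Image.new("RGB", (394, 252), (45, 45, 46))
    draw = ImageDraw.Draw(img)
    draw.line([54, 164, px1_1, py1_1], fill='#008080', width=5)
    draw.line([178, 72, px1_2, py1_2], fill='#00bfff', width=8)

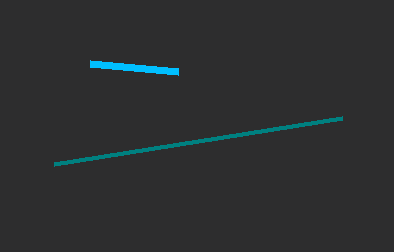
px1_1 = 342, py1_1 = 118, px1_2 = 90, py1_2 = 64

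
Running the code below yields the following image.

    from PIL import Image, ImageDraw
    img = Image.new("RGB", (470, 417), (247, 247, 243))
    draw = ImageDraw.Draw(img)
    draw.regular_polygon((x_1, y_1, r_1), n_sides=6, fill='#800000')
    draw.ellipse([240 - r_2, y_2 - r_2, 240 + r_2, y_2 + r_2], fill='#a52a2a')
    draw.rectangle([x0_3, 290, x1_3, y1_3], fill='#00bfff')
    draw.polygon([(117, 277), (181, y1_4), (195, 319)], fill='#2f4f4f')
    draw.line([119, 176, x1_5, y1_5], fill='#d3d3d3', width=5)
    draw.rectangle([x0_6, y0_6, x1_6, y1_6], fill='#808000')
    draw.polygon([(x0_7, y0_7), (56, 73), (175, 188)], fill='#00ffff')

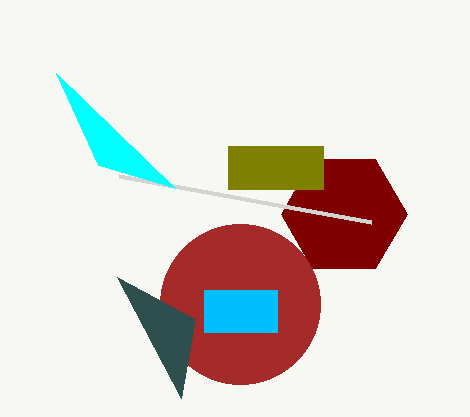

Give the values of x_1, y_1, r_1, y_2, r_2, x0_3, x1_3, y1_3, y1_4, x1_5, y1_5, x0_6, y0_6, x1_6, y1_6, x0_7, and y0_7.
x_1 = 344, y_1 = 214, r_1 = 63, y_2 = 304, r_2 = 80, x0_3 = 204, x1_3 = 277, y1_3 = 332, y1_4 = 398, x1_5 = 371, y1_5 = 222, x0_6 = 228, y0_6 = 146, x1_6 = 323, y1_6 = 189, x0_7 = 98, y0_7 = 165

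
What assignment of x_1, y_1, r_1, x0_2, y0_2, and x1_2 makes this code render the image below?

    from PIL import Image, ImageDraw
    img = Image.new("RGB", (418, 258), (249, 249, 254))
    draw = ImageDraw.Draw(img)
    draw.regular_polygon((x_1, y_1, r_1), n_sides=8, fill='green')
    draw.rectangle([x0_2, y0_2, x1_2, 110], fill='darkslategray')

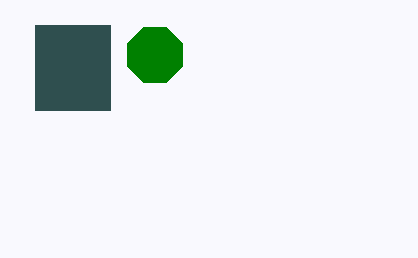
x_1 = 155, y_1 = 55, r_1 = 30, x0_2 = 35, y0_2 = 25, x1_2 = 110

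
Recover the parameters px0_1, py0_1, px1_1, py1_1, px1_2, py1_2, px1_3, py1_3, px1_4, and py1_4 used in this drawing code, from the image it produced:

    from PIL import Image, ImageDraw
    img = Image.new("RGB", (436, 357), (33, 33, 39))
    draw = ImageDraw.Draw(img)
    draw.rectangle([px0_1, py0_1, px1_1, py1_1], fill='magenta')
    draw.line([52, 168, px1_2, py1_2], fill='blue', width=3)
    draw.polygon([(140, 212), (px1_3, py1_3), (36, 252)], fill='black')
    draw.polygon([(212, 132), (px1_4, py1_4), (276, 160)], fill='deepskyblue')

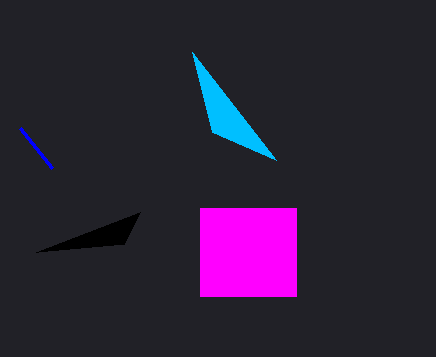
px0_1 = 200, py0_1 = 208, px1_1 = 296, py1_1 = 296, px1_2 = 20, py1_2 = 128, px1_3 = 124, py1_3 = 244, px1_4 = 192, py1_4 = 52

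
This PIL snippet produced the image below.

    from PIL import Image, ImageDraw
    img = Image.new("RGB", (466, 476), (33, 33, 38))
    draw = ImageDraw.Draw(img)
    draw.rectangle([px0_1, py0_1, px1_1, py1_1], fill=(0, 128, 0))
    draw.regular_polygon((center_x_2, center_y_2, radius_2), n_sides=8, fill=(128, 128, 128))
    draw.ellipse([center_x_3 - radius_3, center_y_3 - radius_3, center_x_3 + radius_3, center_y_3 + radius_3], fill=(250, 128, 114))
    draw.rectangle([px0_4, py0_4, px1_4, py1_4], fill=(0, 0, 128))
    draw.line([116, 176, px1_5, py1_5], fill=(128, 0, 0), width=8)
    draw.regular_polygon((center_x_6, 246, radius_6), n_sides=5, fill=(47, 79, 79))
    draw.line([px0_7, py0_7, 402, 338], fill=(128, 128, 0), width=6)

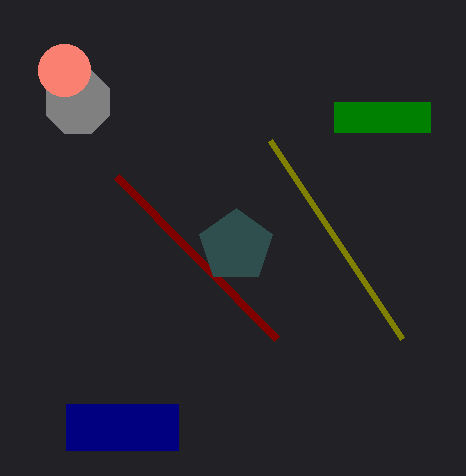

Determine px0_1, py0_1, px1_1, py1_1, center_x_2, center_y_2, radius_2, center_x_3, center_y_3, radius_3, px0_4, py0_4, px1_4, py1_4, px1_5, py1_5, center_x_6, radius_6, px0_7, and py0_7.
px0_1 = 334, py0_1 = 102, px1_1 = 430, py1_1 = 132, center_x_2 = 78, center_y_2 = 102, radius_2 = 34, center_x_3 = 64, center_y_3 = 70, radius_3 = 26, px0_4 = 66, py0_4 = 404, px1_4 = 178, py1_4 = 450, px1_5 = 276, py1_5 = 338, center_x_6 = 236, radius_6 = 38, px0_7 = 270, py0_7 = 140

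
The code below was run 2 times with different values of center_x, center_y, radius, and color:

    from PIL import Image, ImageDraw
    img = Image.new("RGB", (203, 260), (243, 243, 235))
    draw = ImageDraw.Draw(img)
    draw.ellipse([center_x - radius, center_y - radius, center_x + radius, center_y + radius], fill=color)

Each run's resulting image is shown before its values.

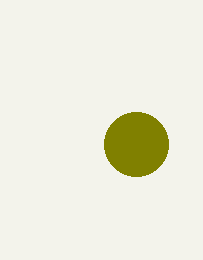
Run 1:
center_x = 136
center_y = 144
radius = 32
color = 'olive'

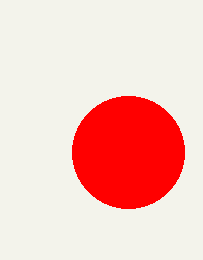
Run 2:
center_x = 128; center_y = 152; radius = 56; color = 'red'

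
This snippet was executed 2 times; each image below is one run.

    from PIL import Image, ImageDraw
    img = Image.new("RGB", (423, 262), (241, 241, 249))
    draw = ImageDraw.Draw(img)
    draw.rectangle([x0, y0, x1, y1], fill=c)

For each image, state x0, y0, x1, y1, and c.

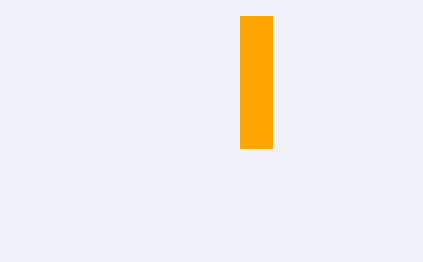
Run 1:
x0 = 240
y0 = 16
x1 = 272
y1 = 148
c = 'orange'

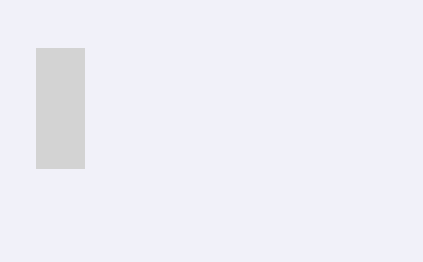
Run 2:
x0 = 36; y0 = 48; x1 = 84; y1 = 168; c = 'lightgray'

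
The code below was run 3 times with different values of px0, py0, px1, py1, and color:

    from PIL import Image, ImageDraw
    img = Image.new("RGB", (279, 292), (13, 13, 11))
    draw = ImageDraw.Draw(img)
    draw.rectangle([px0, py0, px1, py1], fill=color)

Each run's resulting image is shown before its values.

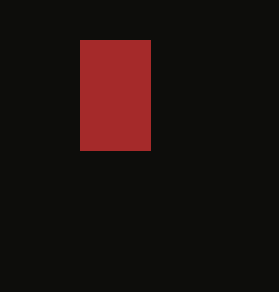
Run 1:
px0 = 80; py0 = 40; px1 = 150; py1 = 150; color = 'brown'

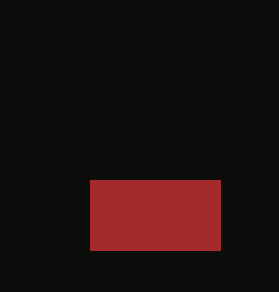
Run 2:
px0 = 90, py0 = 180, px1 = 220, py1 = 250, color = 'brown'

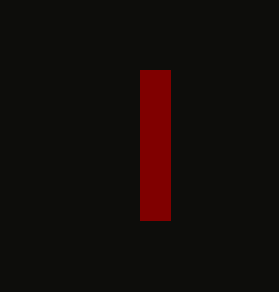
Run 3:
px0 = 140; py0 = 70; px1 = 170; py1 = 220; color = 'maroon'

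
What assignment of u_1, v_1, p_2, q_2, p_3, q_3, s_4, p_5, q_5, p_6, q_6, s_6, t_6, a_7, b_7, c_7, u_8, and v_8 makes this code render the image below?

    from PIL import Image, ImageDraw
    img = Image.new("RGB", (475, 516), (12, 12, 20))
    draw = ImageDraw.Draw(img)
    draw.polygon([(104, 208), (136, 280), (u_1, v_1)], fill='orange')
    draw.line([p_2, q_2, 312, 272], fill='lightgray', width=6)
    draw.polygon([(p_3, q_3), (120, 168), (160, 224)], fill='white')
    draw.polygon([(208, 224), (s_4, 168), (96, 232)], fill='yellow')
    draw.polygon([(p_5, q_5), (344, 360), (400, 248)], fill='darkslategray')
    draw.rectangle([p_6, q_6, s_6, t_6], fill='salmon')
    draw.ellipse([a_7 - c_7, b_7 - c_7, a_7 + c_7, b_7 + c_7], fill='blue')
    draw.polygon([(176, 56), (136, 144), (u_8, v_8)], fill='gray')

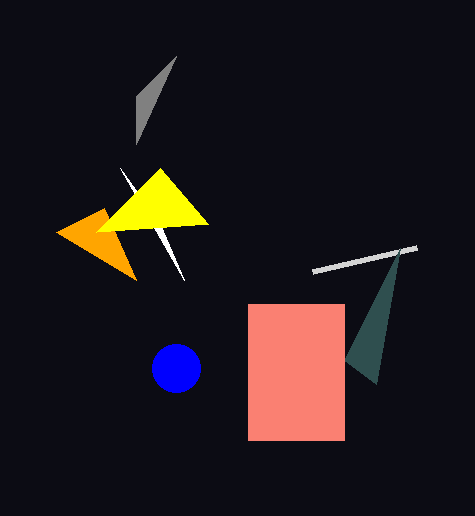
u_1 = 56; v_1 = 232; p_2 = 416; q_2 = 248; p_3 = 184; q_3 = 280; s_4 = 160; p_5 = 376; q_5 = 384; p_6 = 248; q_6 = 304; s_6 = 344; t_6 = 440; a_7 = 176; b_7 = 368; c_7 = 24; u_8 = 136; v_8 = 96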